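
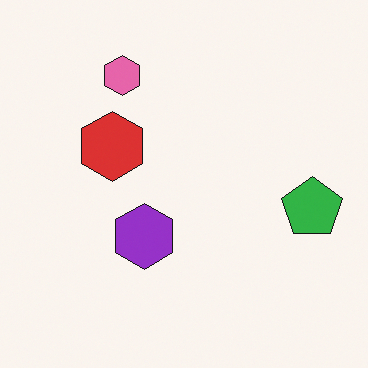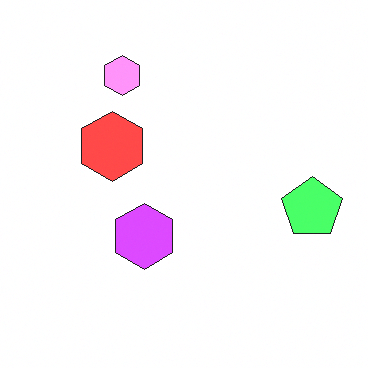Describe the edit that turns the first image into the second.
The image was substantially brightened.

Every pixel — background and shapes alike — is uniformly brightened.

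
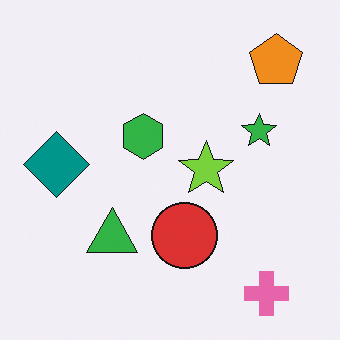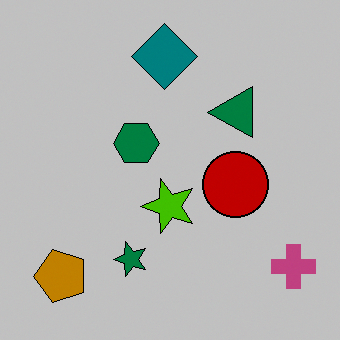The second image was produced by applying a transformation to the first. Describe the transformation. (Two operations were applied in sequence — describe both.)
This is the original image heavily posterized to just a handful of flat colors, then transposed (reflected across the top-left ↔ bottom-right diagonal).

Each flat color has snapped to a coarser quantized level — most visibly, the near-white background has dropped to a flat grey. Shapes have swapped their row and column positions — what was in the top-right is now in the bottom-left — a diagonal reflection.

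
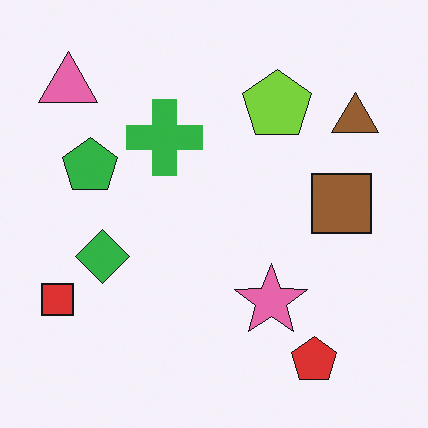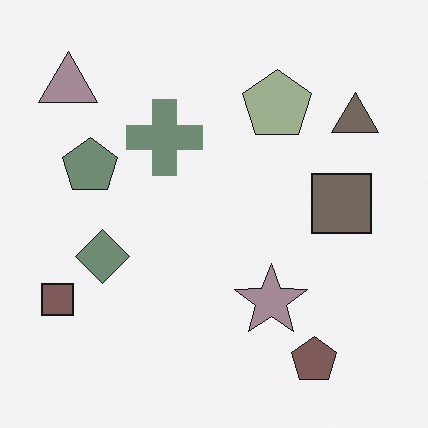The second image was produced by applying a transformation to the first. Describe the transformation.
Made much more muted (saturation change).

All colors are more muted and greyish — a global saturation change.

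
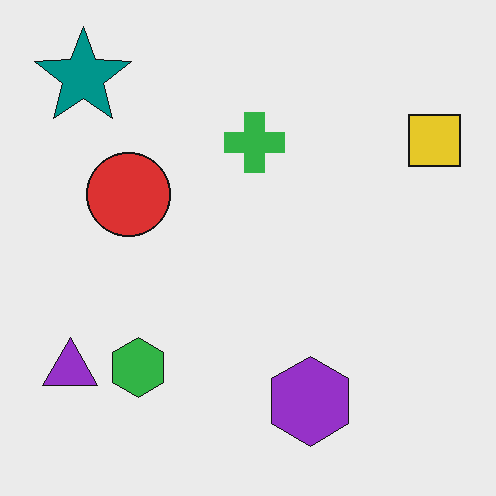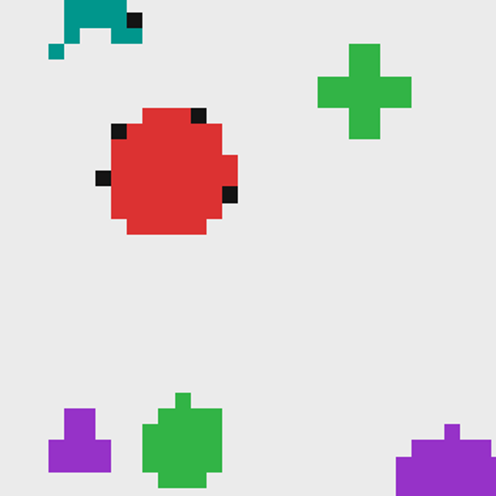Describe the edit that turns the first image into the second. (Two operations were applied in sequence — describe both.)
This is the original image coarsely pixelated, then cropped to a modestly smaller region and rescaled.

Shapes are reduced to large square blocks; fine edges and outlines are lost — a downscale-then-upscale (mosaic) effect. The visible shapes are larger and the field of view is narrower; shapes near the original edges may be partly or wholly outside the frame — a crop-and-rescale.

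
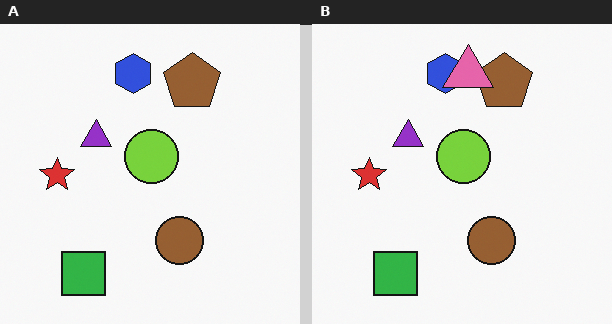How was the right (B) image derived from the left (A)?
The image was overlaid with an additional pink triangle.

A pink triangle appears in the right (B) image that is absent from the left (A).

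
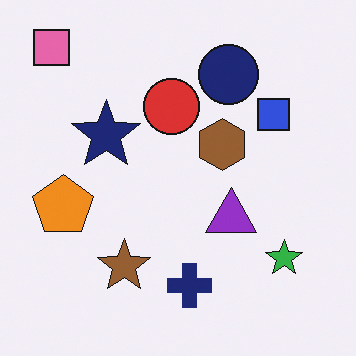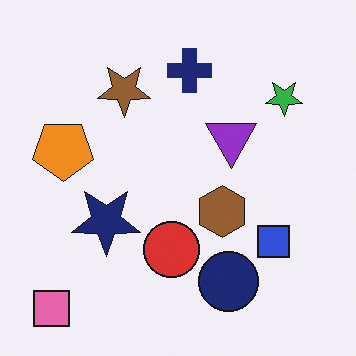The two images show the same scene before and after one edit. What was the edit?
It was flipped vertically (top ↔ bottom).

The pink square is in the top-left of the first image and the bottom-left of the second — shapes on opposite sides of the horizontal midline have swapped in a mirror flip.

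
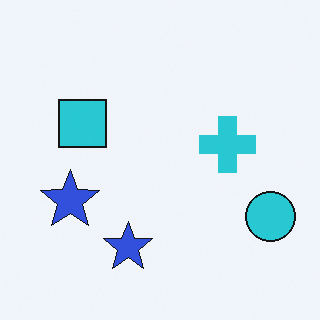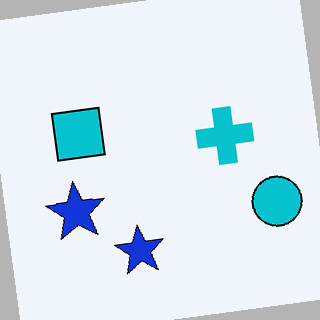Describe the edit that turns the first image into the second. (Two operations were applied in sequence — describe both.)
It was given slightly increased contrast, then rotated counter-clockwise by a small amount.

Tones are pushed away from mid-grey across the whole image — a global contrast change. Every shape is tilted by the same angle and the image corners show triangular fill wedges — a whole-image rotation by a non-right angle.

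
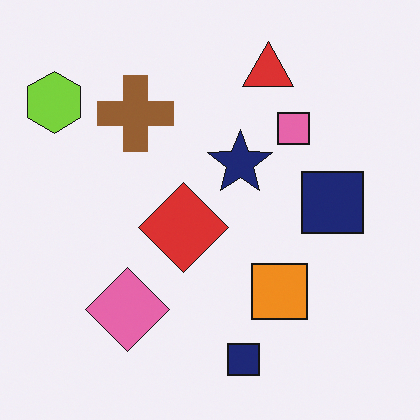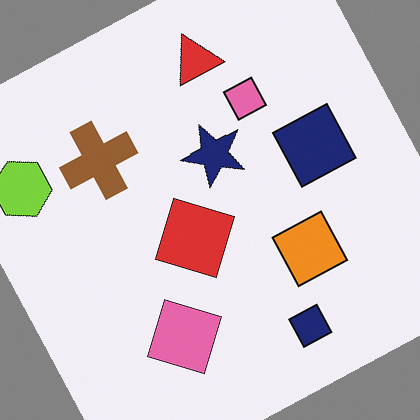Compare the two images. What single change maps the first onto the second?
Rotated counter-clockwise by a moderate amount.

Every shape is tilted by the same angle and the image corners show triangular fill wedges — a whole-image rotation by a non-right angle.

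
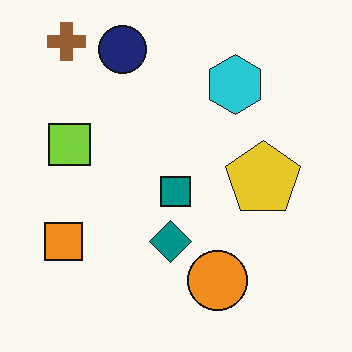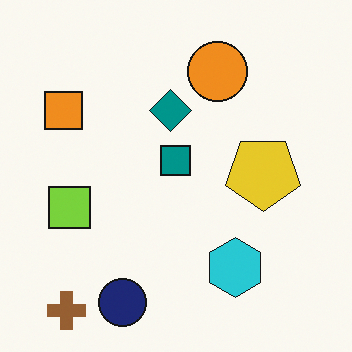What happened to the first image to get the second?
It was flipped vertically (top ↔ bottom).

The brown cross is in the top-left of the first image and the bottom-left of the second — shapes on opposite sides of the horizontal midline have swapped in a mirror flip.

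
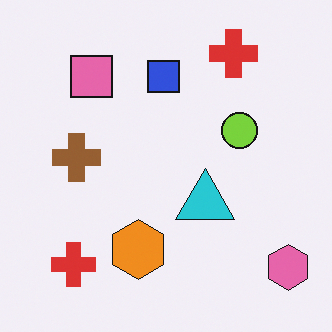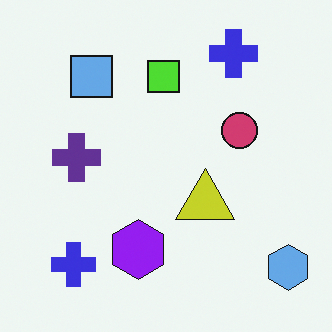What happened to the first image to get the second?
The image was hue-shifted through roughly half the color wheel.

Every shape's color has rotated by the same amount around the hue wheel — a uniform hue shift.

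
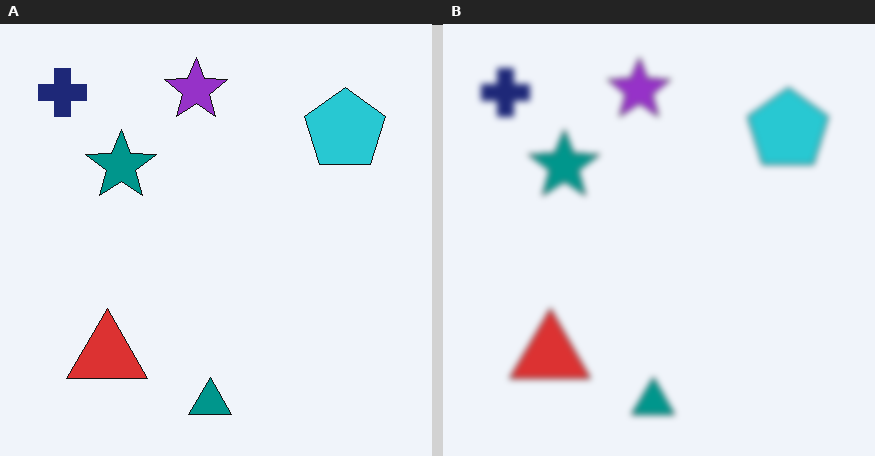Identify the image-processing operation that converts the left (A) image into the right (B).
This is the original image moderately blurred.

Shape edges and outlines are uniformly softened across the whole image.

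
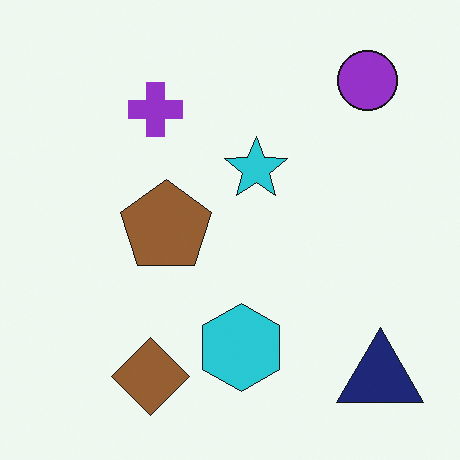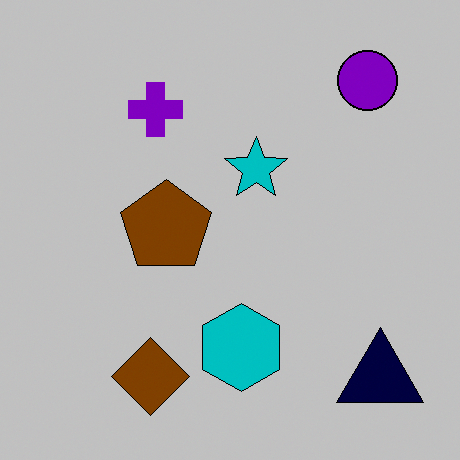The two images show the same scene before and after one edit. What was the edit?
Heavily posterized to just a handful of flat colors.

Each flat color has snapped to a coarser quantized level — most visibly, the near-white background has dropped to a flat grey.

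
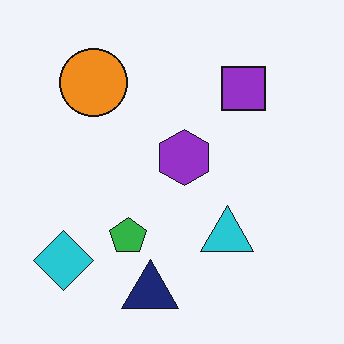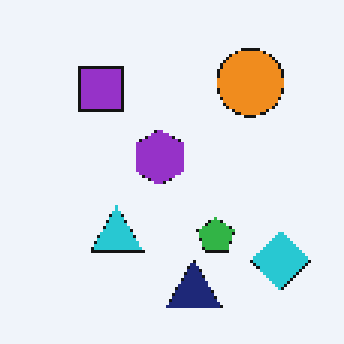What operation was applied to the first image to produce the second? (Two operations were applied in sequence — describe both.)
This is the original image mildly pixelated, then flipped horizontally (left ↔ right).

Shapes are reduced to large square blocks; fine edges and outlines are lost — a downscale-then-upscale (mosaic) effect. The cyan diamond is in the bottom-left of the first image and the bottom-right of the second — shapes on opposite sides of the vertical midline have swapped in a mirror flip.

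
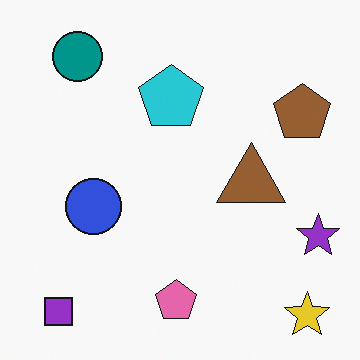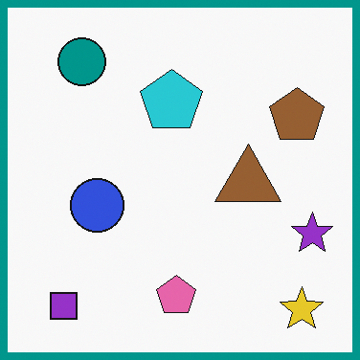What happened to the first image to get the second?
The transformation is: framed with a teal border.

A solid teal frame runs around the edge of the second image, with the content slightly shrunk inside it.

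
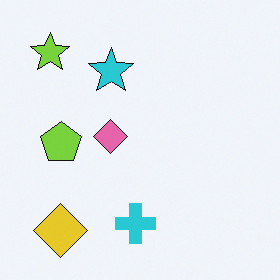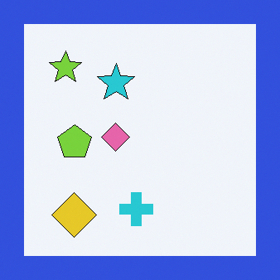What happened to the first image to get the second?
The transformation is: framed with a blue border.

A solid blue frame runs around the edge of the second image, with the content slightly shrunk inside it.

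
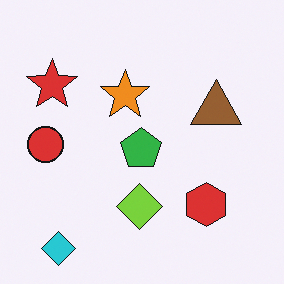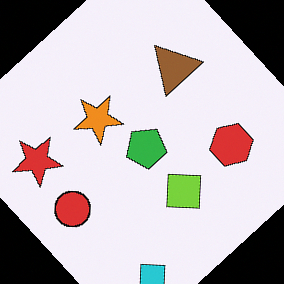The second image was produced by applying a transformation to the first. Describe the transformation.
The image was rotated counter-clockwise by a large amount — several tens of degrees.

Every shape is tilted by the same angle and the image corners show triangular fill wedges — a whole-image rotation by a non-right angle.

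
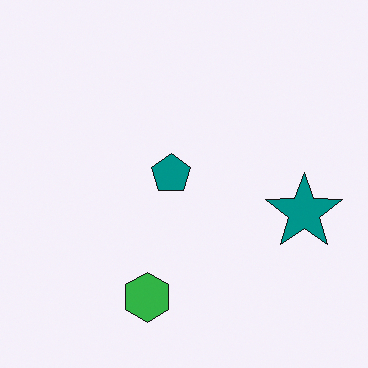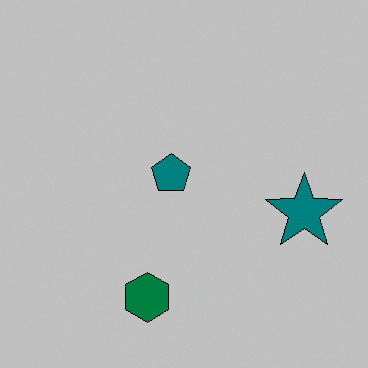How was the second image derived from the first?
This is the original image aggressively posterized.

Each flat color has snapped to a coarser quantized level — most visibly, the near-white background has dropped to a flat grey.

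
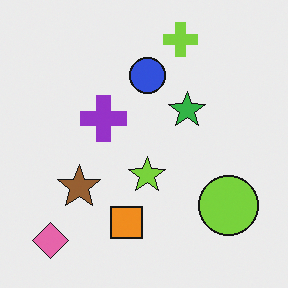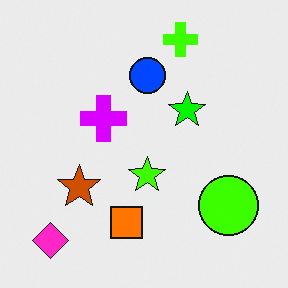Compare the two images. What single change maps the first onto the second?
It was made much more vivid (saturation change).

All colors are more vivid — a global saturation change.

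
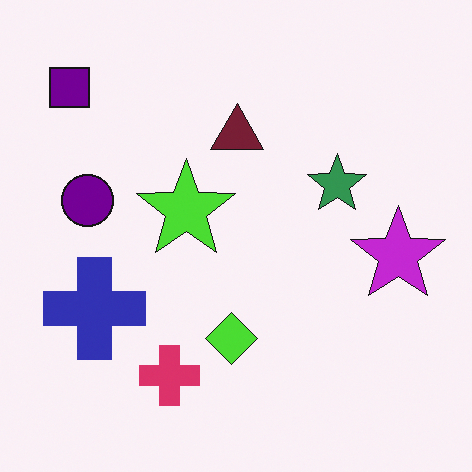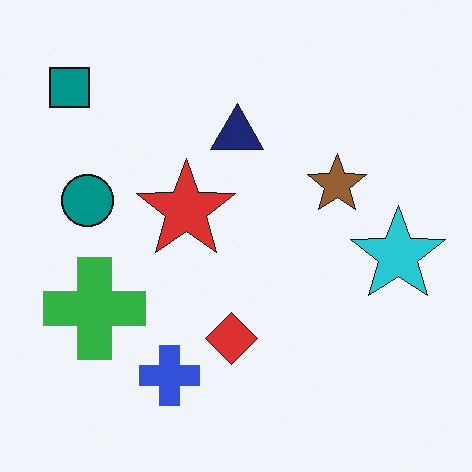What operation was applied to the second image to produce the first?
The image was hue-shifted by a moderate amount.

Every shape's color has rotated by the same amount around the hue wheel — a uniform hue shift.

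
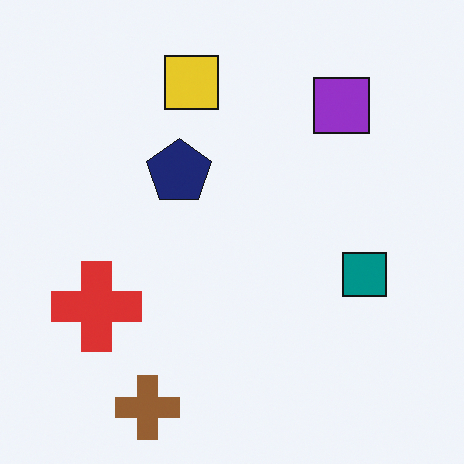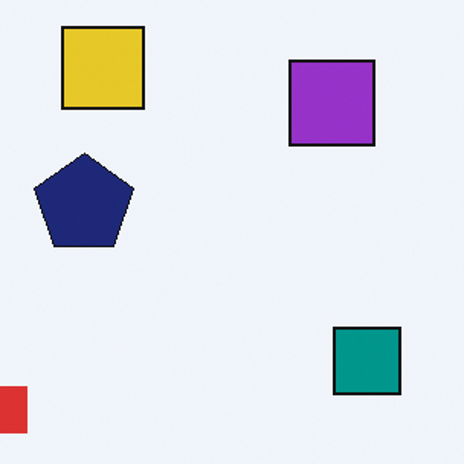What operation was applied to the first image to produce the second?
The second image is the first cropped to a modestly smaller region and rescaled.

The visible shapes are larger and the field of view is narrower; shapes near the original edges may be partly or wholly outside the frame — a crop-and-rescale.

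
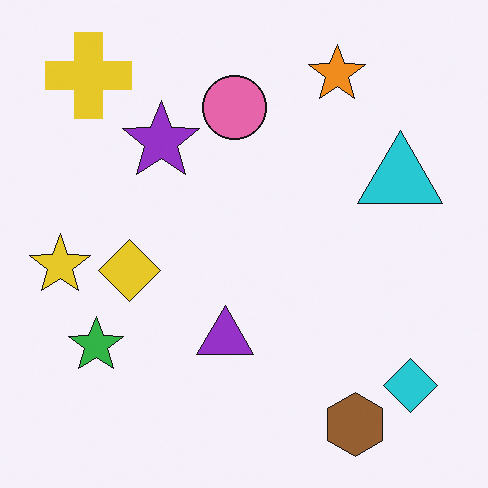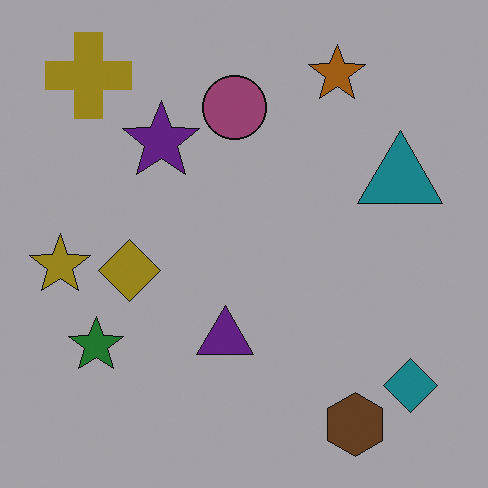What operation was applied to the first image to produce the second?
The second image is the first noticeably darkened.

Every pixel — background and shapes alike — is uniformly darkened.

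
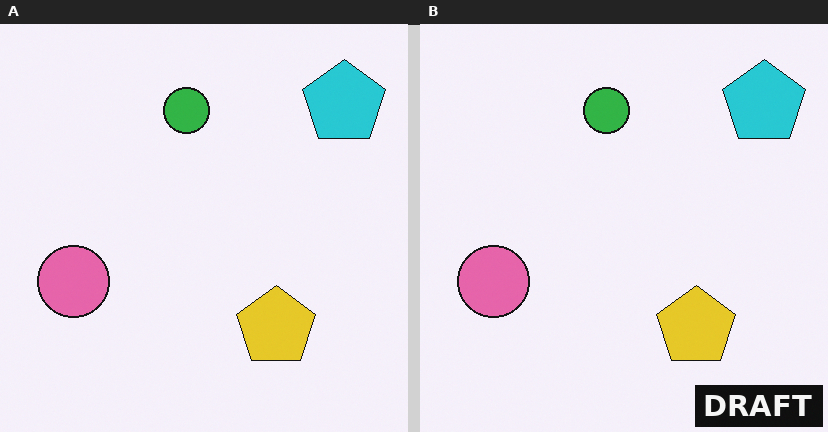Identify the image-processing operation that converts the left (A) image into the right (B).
The transformation is: watermarked with the text "DRAFT" in the lower-right corner.

A dark label reading "DRAFT" appears in the lower-right corner.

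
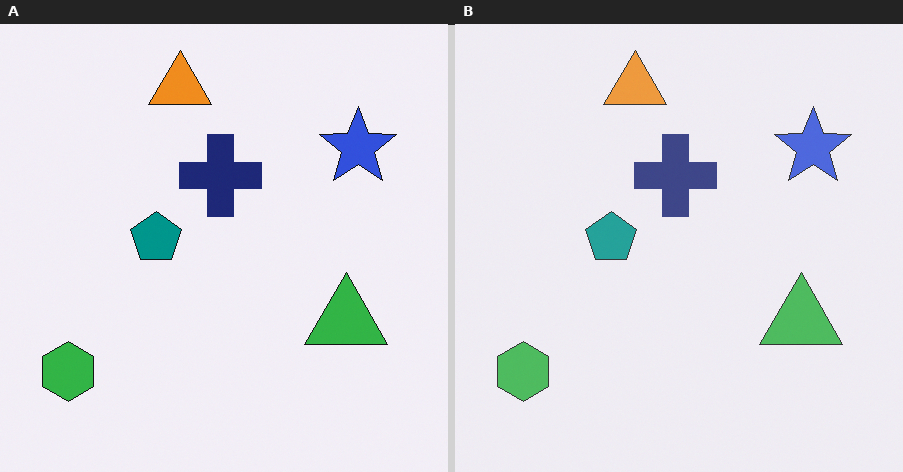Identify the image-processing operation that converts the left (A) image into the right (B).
The transformation is: given slightly reduced contrast.

Tones are pushed toward mid-grey across the whole image — a global contrast change.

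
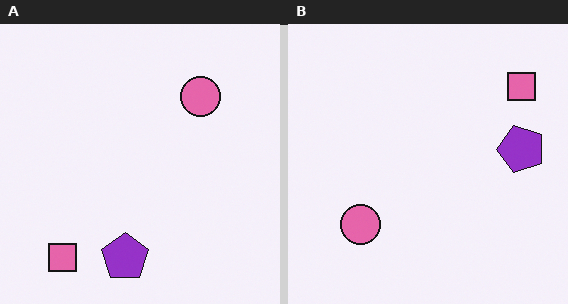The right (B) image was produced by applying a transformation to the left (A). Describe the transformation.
The image was transposed (reflected across the top-left ↔ bottom-right diagonal).

Shapes have swapped their row and column positions — what was in the top-right is now in the bottom-left — a diagonal reflection.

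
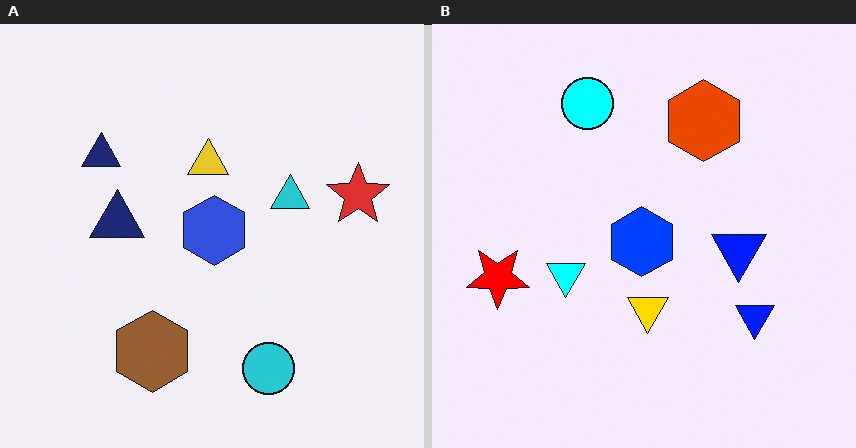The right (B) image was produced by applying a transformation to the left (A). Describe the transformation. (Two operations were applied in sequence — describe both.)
It was heavily oversaturated, then rotated 180°.

All colors are more vivid — a global saturation change. The red star sits in the right of the left (A) image and the left of the right (B) — consistent with a whole-image 180° rotation.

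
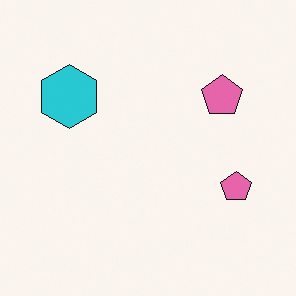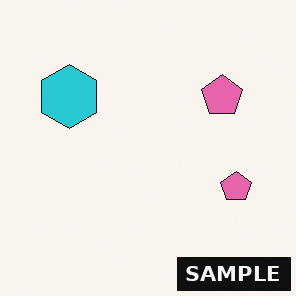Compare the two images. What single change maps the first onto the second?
Watermarked with the text "SAMPLE" in the lower-right corner.

A dark label reading "SAMPLE" appears in the lower-right corner.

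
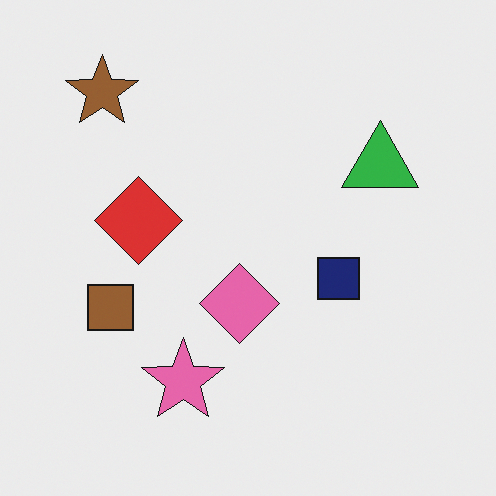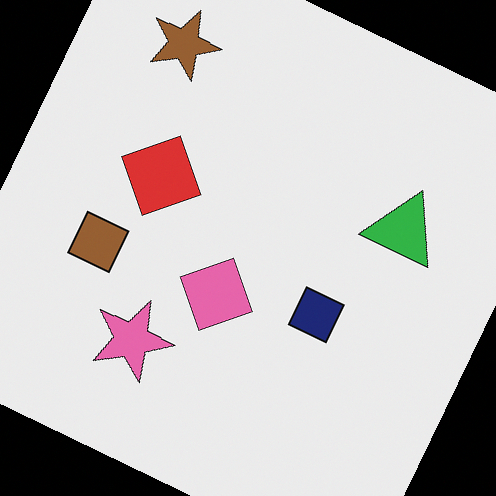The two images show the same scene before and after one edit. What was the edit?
This is the original image rotated clockwise by a moderate amount.

Every shape is tilted by the same angle and the image corners show triangular fill wedges — a whole-image rotation by a non-right angle.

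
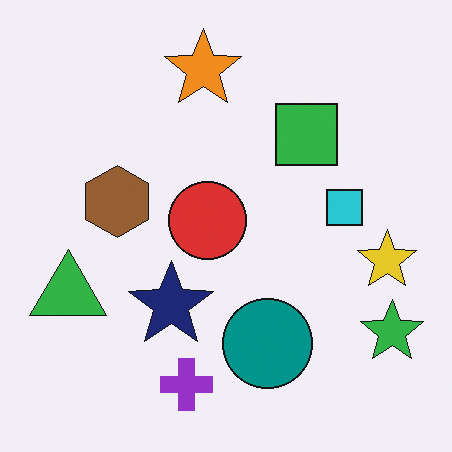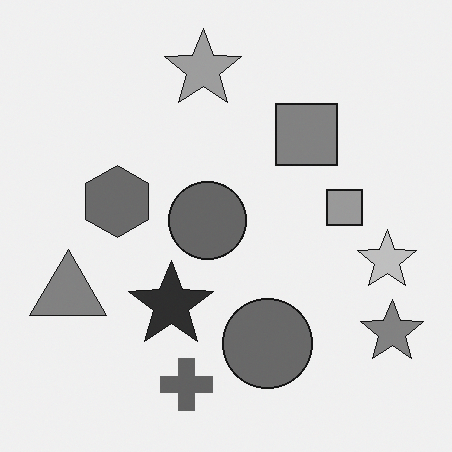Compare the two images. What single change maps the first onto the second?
The second image is the first converted to grayscale.

All color is removed — every shape is now a shade of grey.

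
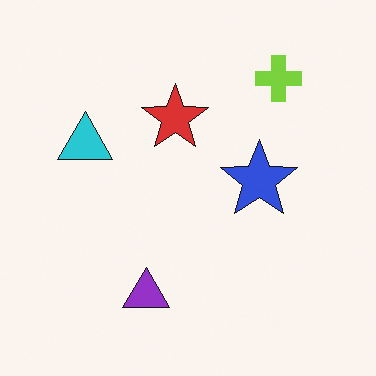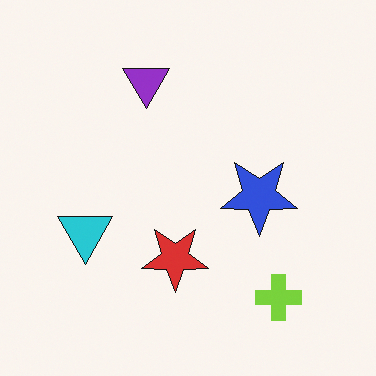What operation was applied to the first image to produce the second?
Flipped vertically (top ↔ bottom).

The lime cross is in the top-right of the first image and the bottom-right of the second — shapes on opposite sides of the horizontal midline have swapped in a mirror flip.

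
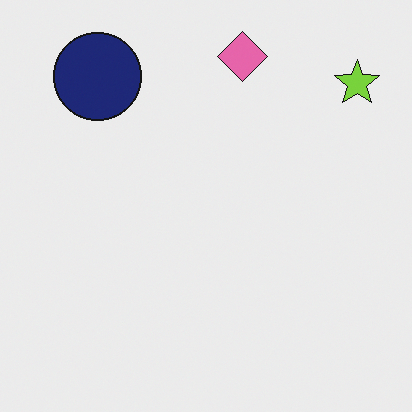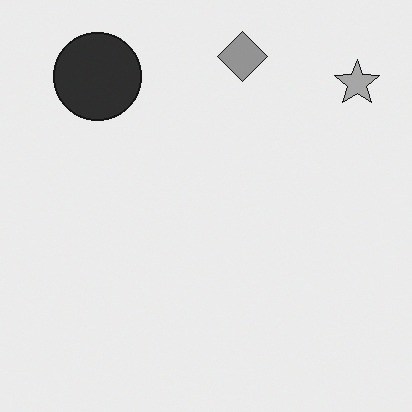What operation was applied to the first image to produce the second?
The image was converted to grayscale.

All color is removed — every shape is now a shade of grey.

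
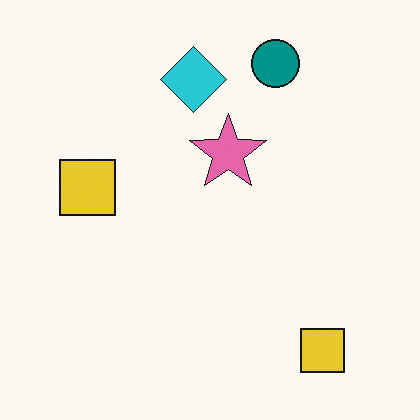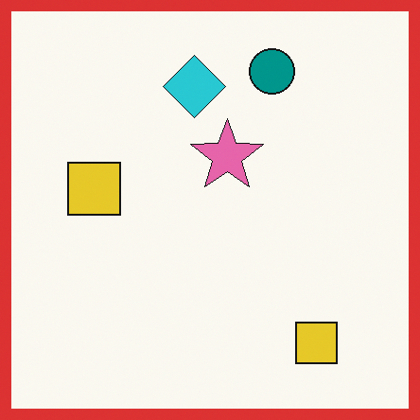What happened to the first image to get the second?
The second image is the first framed with a red border.

A solid red frame runs around the edge of the second image, with the content slightly shrunk inside it.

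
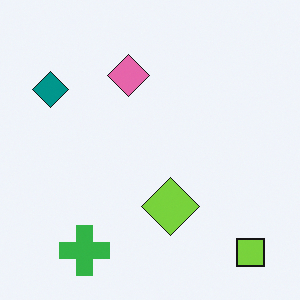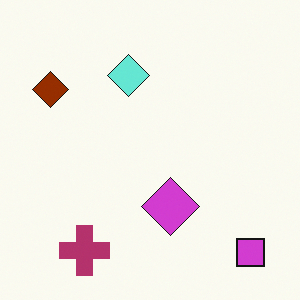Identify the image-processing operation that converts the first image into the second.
Hue-shifted by a large amount.

Every shape's color has rotated by the same amount around the hue wheel — a uniform hue shift.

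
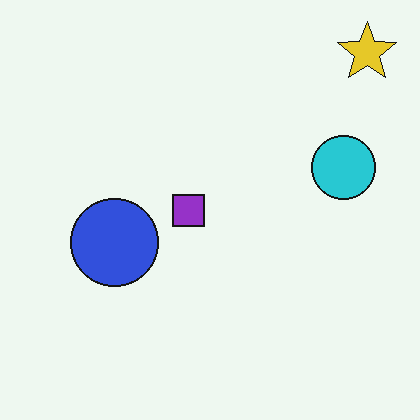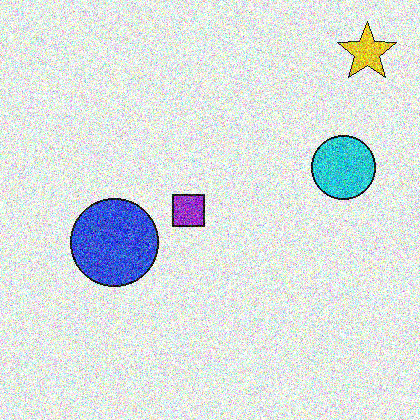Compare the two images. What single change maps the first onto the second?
Degraded with heavy additive noise.

Random speckle covers the whole image, including the flat background.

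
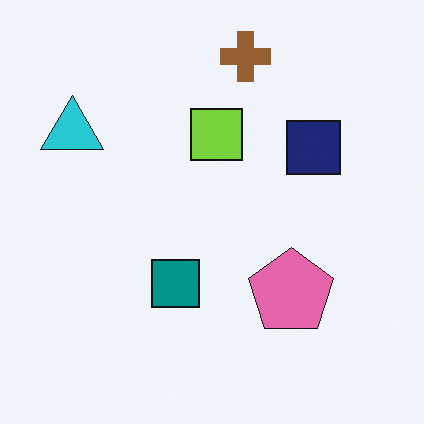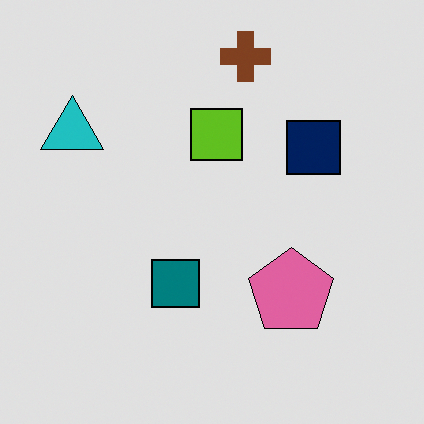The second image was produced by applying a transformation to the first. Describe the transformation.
It was posterized to a reduced palette.

Each flat color has snapped to a coarser quantized level — most visibly, the near-white background has dropped to a flat grey.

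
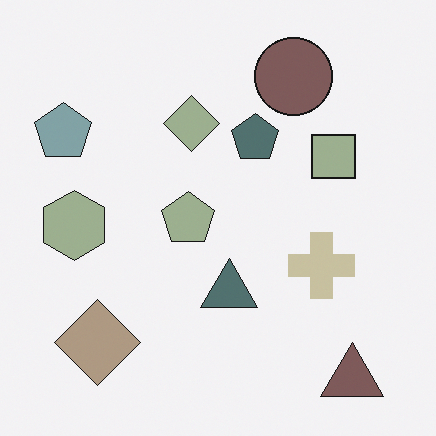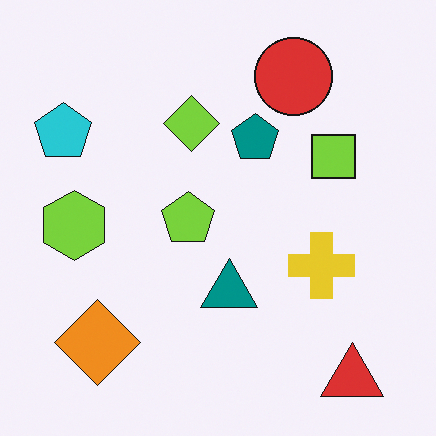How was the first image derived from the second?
This is the original image made much more muted (saturation change).

All colors are more muted and greyish — a global saturation change.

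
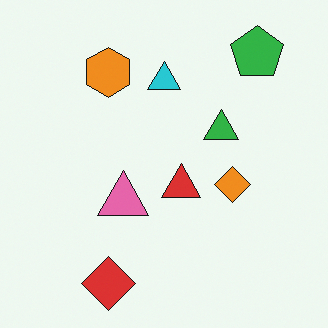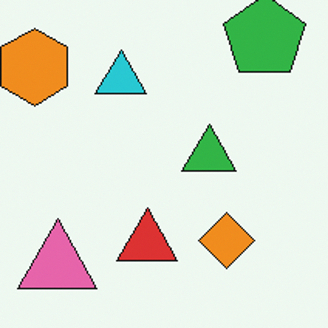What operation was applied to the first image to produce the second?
It was cropped slightly and scaled back up.

The visible shapes are larger and the field of view is narrower; shapes near the original edges may be partly or wholly outside the frame — a crop-and-rescale.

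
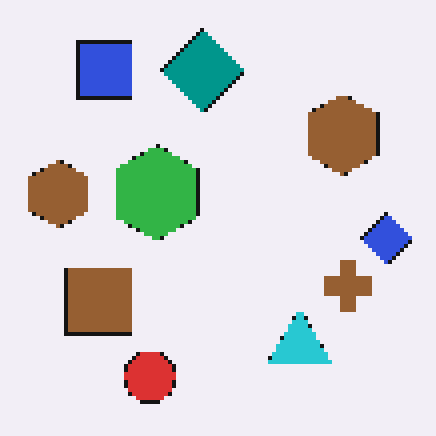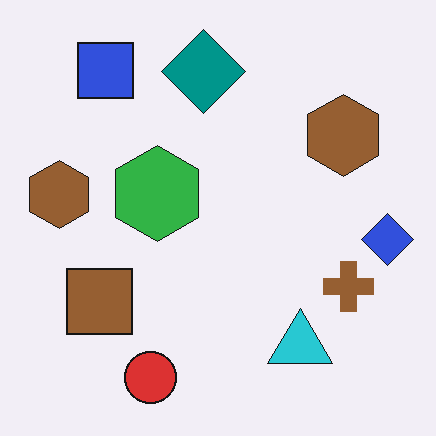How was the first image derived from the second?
The transformation is: mildly pixelated.

Shapes are reduced to large square blocks; fine edges and outlines are lost — a downscale-then-upscale (mosaic) effect.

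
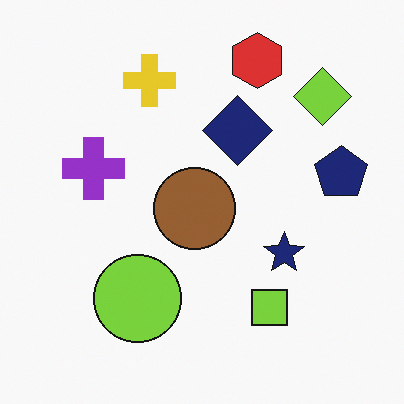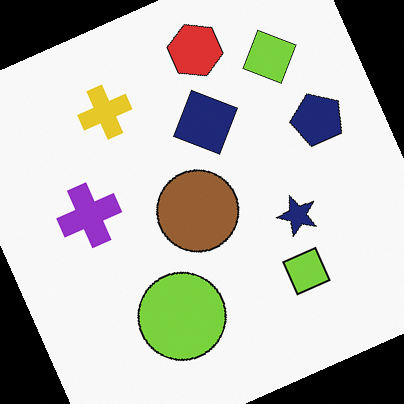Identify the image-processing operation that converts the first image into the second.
Rotated counter-clockwise by a clearly visible amount.

Every shape is tilted by the same angle and the image corners show triangular fill wedges — a whole-image rotation by a non-right angle.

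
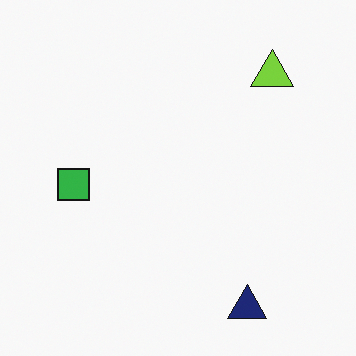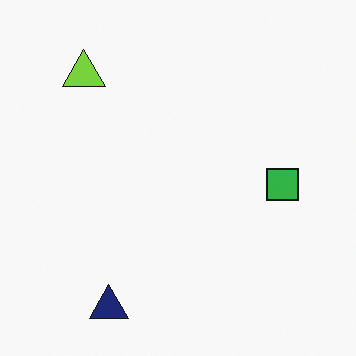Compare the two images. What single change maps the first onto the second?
Flipped horizontally (left ↔ right).

The green square is in the left of the first image and the right of the second — shapes on opposite sides of the vertical midline have swapped in a mirror flip.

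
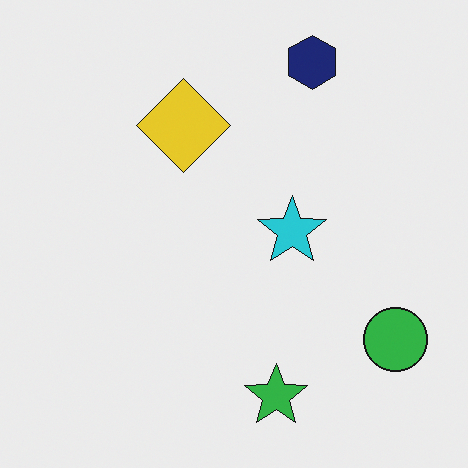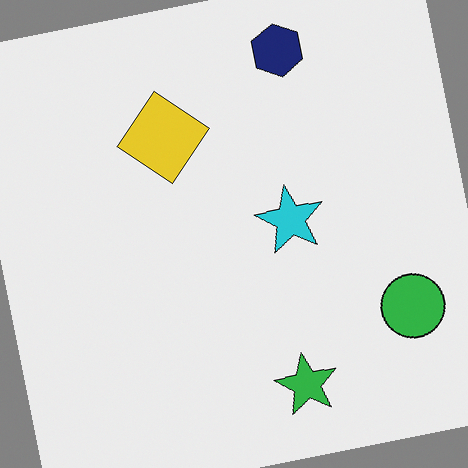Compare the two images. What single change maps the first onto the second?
This is the original image rotated counter-clockwise by a few degrees.

Every shape is tilted by the same angle and the image corners show triangular fill wedges — a whole-image rotation by a non-right angle.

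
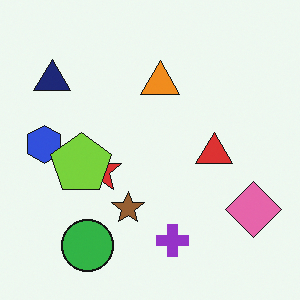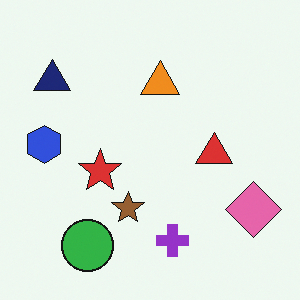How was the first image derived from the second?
It was overlaid with an additional lime pentagon.

A lime pentagon appears in the first image that is absent from the second.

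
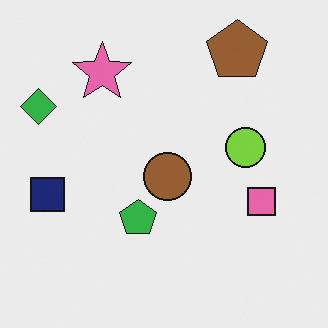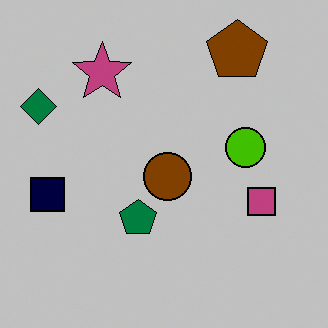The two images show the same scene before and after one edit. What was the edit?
It was heavily posterized to just a handful of flat colors.

Each flat color has snapped to a coarser quantized level — most visibly, the near-white background has dropped to a flat grey.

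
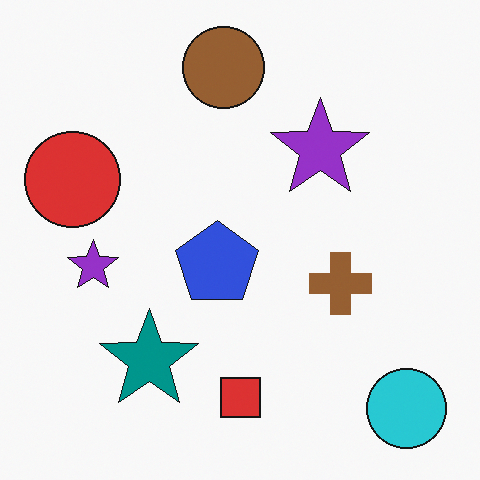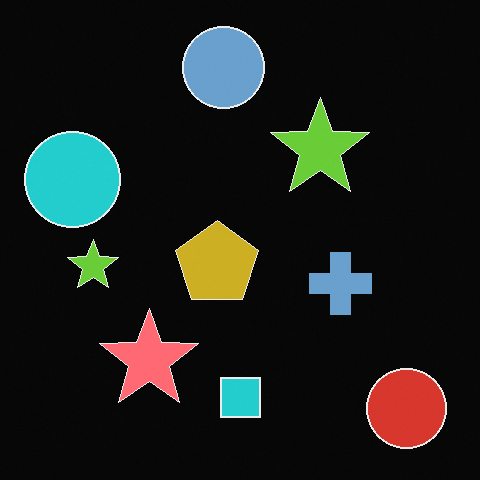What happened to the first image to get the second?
The second image is the first color-inverted (negative).

The light background has become dark and every shape's color is its complement — a photographic negative.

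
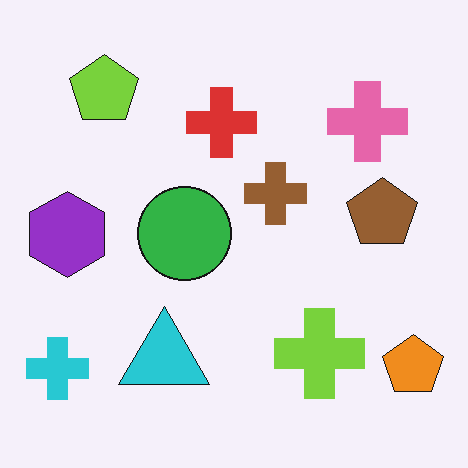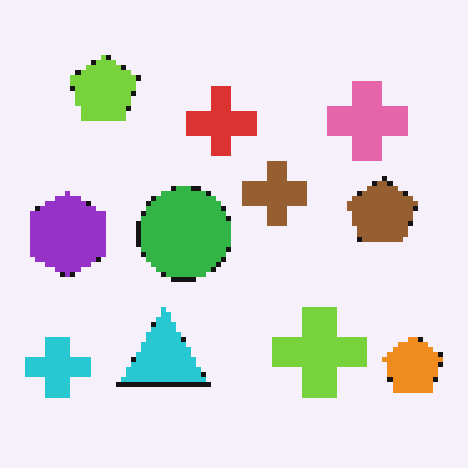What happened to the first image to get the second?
The image was lightly pixelated (a mild mosaic effect).

Shapes are reduced to large square blocks; fine edges and outlines are lost — a downscale-then-upscale (mosaic) effect.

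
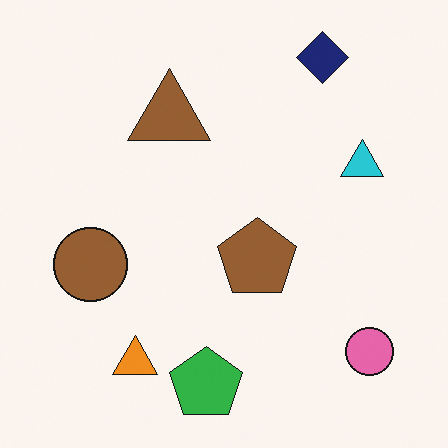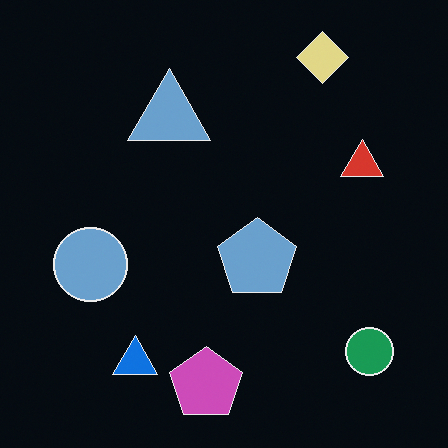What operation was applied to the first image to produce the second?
The transformation is: color-inverted (negative).

The light background has become dark and every shape's color is its complement — a photographic negative.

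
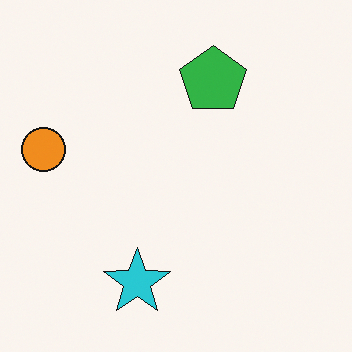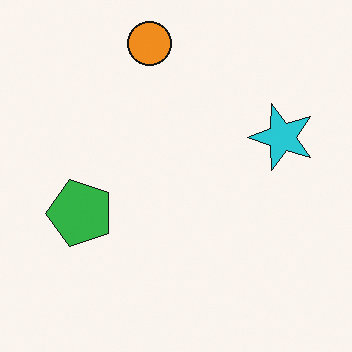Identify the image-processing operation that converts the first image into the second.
This is the original image transposed (reflected across the top-left ↔ bottom-right diagonal).

Shapes have swapped their row and column positions — what was in the top-right is now in the bottom-left — a diagonal reflection.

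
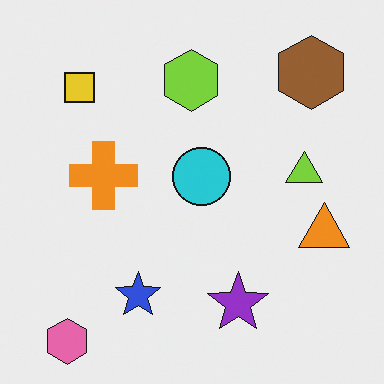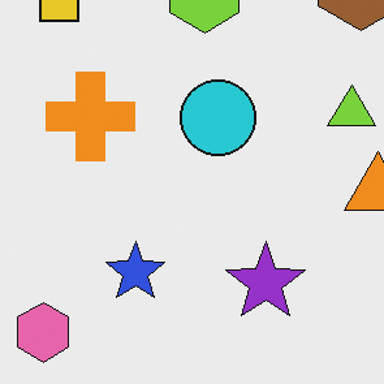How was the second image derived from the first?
It was cropped slightly and scaled back up.

The visible shapes are larger and the field of view is narrower; shapes near the original edges may be partly or wholly outside the frame — a crop-and-rescale.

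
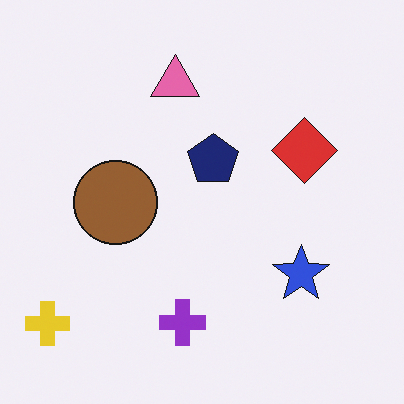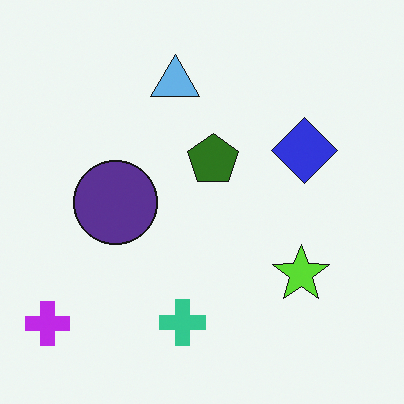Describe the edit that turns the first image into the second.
The transformation is: hue-shifted by a large amount.

Every shape's color has rotated by the same amount around the hue wheel — a uniform hue shift.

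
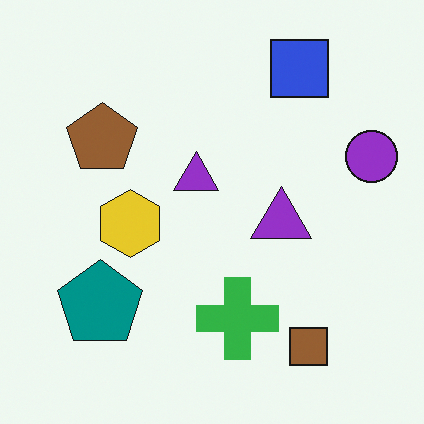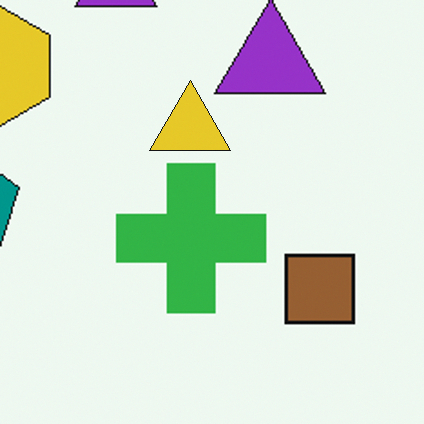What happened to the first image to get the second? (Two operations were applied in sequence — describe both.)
The transformation is: cropped to a noticeably smaller region and rescaled, then overlaid with an additional yellow triangle.

The visible shapes are larger and the field of view is narrower; shapes near the original edges may be partly or wholly outside the frame — a crop-and-rescale. A yellow triangle appears in the second image that is absent from the first.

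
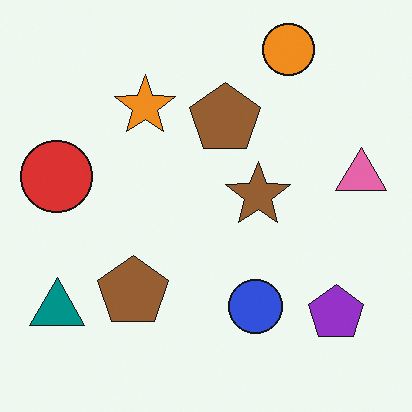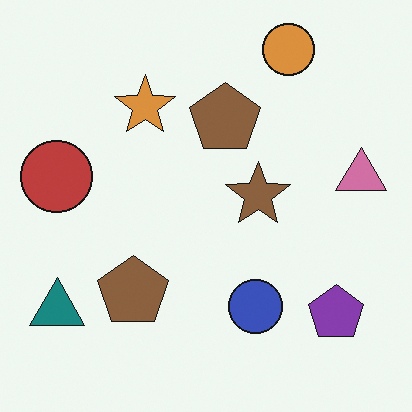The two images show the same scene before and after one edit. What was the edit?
This is the original image slightly desaturated.

All colors are more muted and greyish — a global saturation change.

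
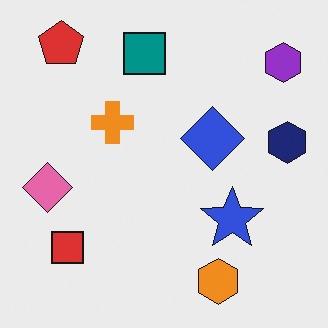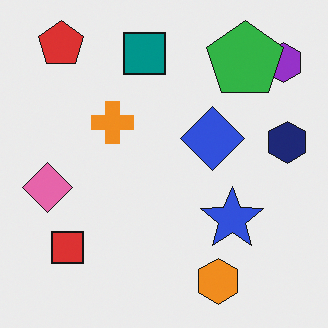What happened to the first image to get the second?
The transformation is: overlaid with an additional green pentagon.

A green pentagon appears in the second image that is absent from the first.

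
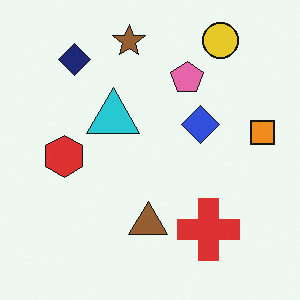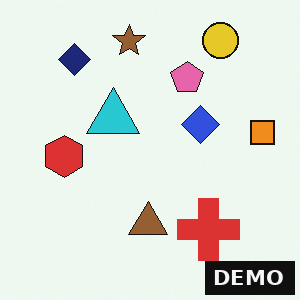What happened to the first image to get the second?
The image was watermarked with the text "DEMO" in the lower-right corner.

A dark label reading "DEMO" appears in the lower-right corner.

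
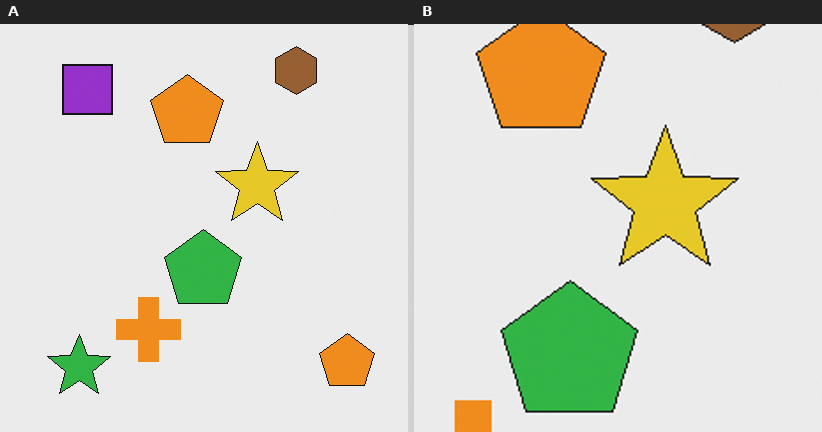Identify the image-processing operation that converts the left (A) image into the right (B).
This is the original image cropped to a noticeably smaller region and rescaled.

The visible shapes are larger and the field of view is narrower; shapes near the original edges may be partly or wholly outside the frame — a crop-and-rescale.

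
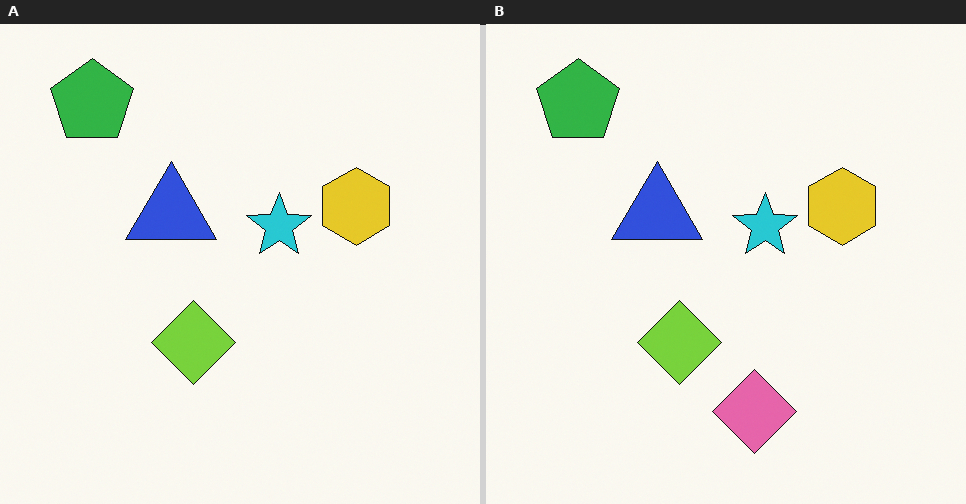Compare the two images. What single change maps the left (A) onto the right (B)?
It was overlaid with an additional pink diamond.

A pink diamond appears in the right (B) image that is absent from the left (A).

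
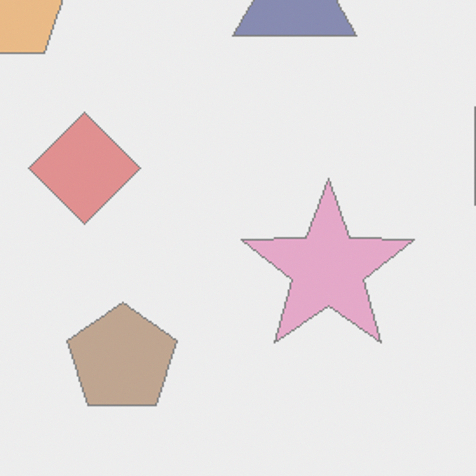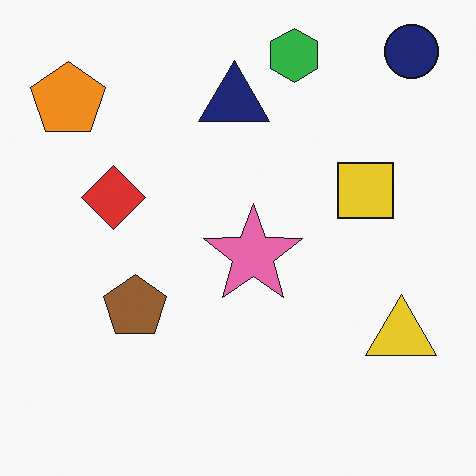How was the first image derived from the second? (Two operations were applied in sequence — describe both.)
This is the original image cropped tightly and scaled back up, then given much lower contrast.

The visible shapes are larger and the field of view is narrower; shapes near the original edges may be partly or wholly outside the frame — a crop-and-rescale. Tones are pushed toward mid-grey across the whole image — a global contrast change.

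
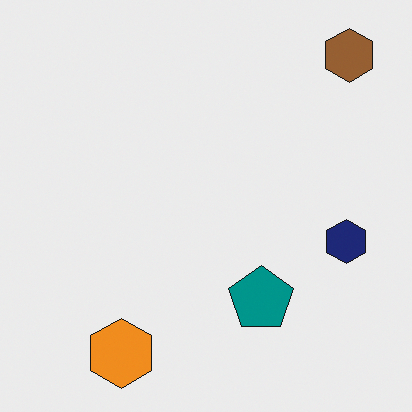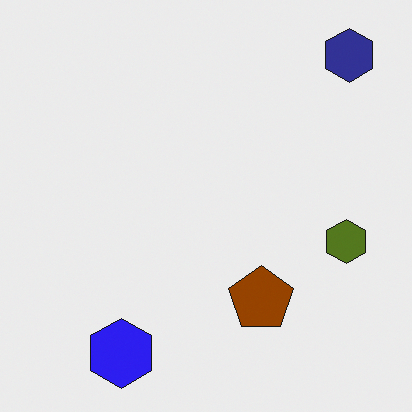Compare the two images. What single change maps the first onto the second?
The image was hue-shifted through roughly half the color wheel.

Every shape's color has rotated by the same amount around the hue wheel — a uniform hue shift.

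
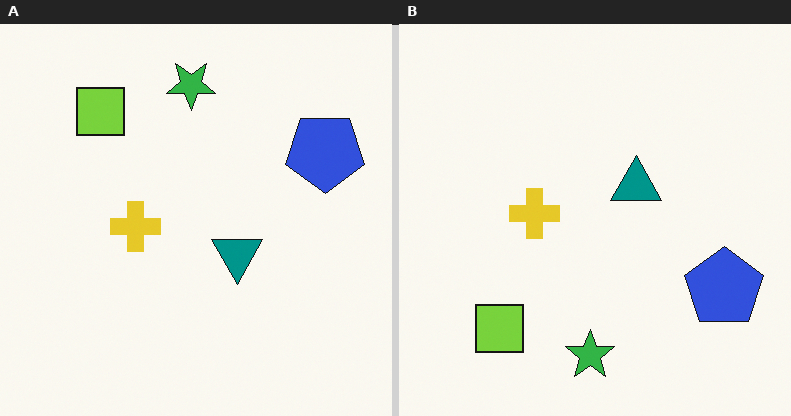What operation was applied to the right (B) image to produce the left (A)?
The image was flipped vertically (top ↔ bottom).

The green star is in the bottom of the right (B) image and the top of the left (A) — shapes on opposite sides of the horizontal midline have swapped in a mirror flip.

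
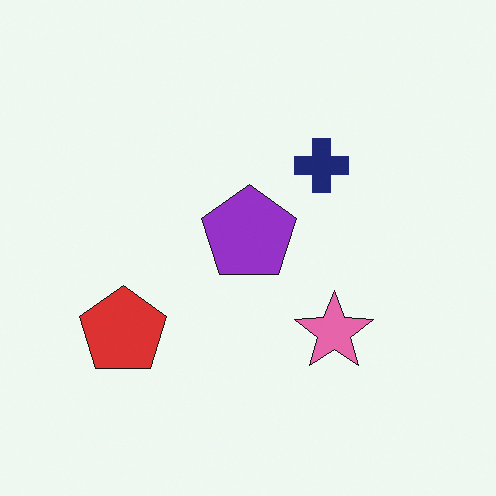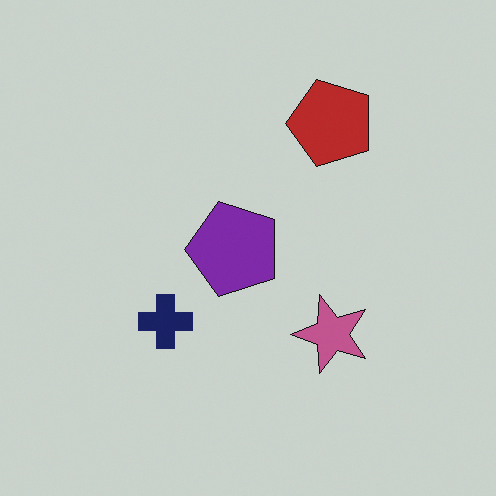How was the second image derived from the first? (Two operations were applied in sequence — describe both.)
Darkened a little, then transposed (reflected across the top-left ↔ bottom-right diagonal).

Every pixel — background and shapes alike — is uniformly darkened. Shapes have swapped their row and column positions — what was in the top-right is now in the bottom-left — a diagonal reflection.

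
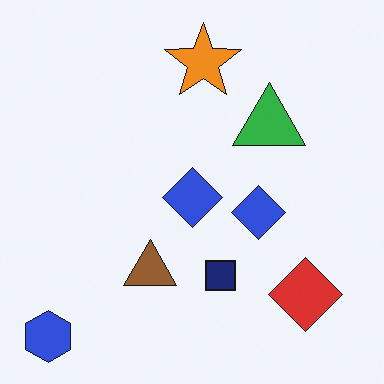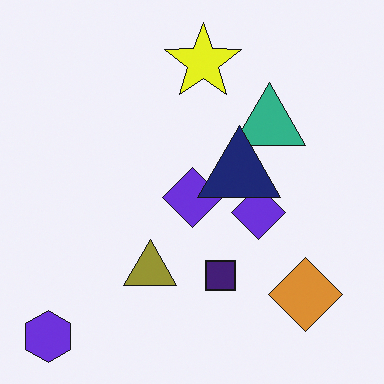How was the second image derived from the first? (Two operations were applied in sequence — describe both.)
The image was hue-shifted slightly, then overlaid with an additional navy triangle.

Every shape's color has rotated by the same amount around the hue wheel — a uniform hue shift. A navy triangle appears in the second image that is absent from the first.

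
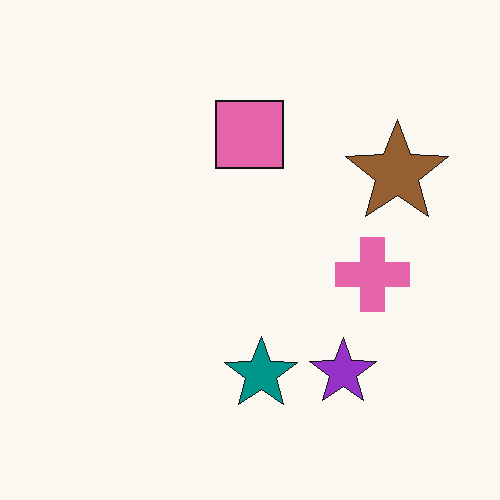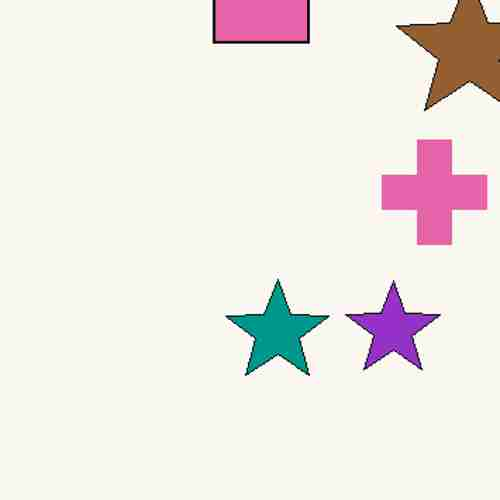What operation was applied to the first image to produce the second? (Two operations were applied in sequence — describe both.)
The image was cropped to a modestly smaller region and rescaled, then heavily JPEG-compressed with obvious blocking artifacts.

The visible shapes are larger and the field of view is narrower; shapes near the original edges may be partly or wholly outside the frame — a crop-and-rescale. Blocky 8×8 compression artifacts appear around shape edges and the flat background shows ringing — characteristic JPEG degradation.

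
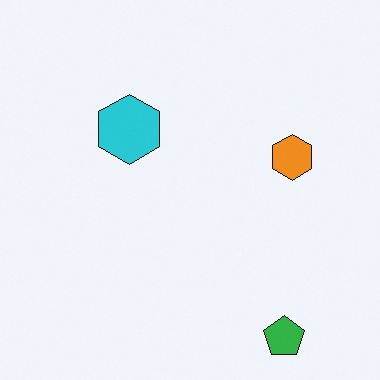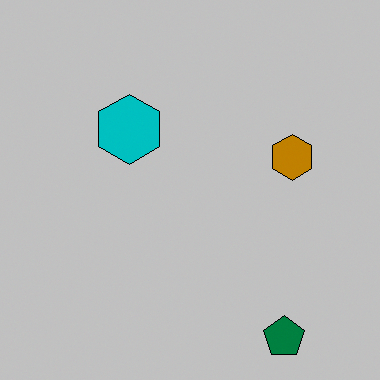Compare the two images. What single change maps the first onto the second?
The second image is the first heavily posterized to just a handful of flat colors.

Each flat color has snapped to a coarser quantized level — most visibly, the near-white background has dropped to a flat grey.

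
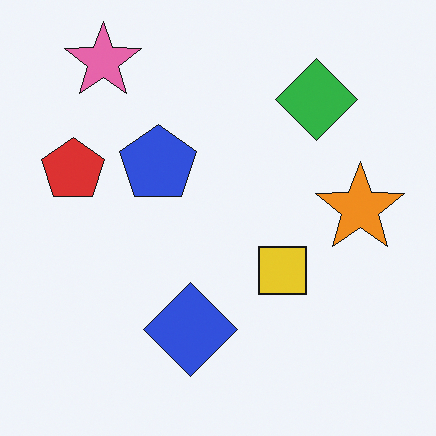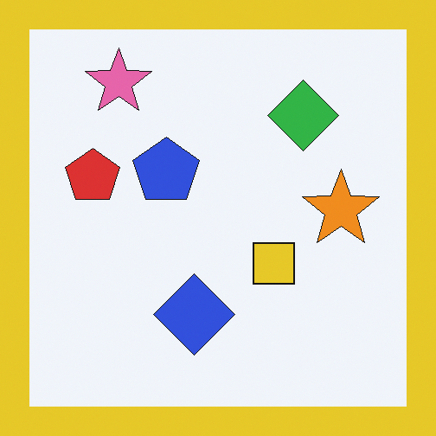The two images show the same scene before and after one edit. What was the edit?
This is the original image framed with a yellow border.

A solid yellow frame runs around the edge of the second image, with the content slightly shrunk inside it.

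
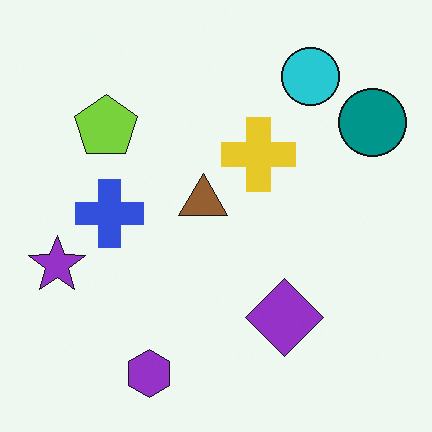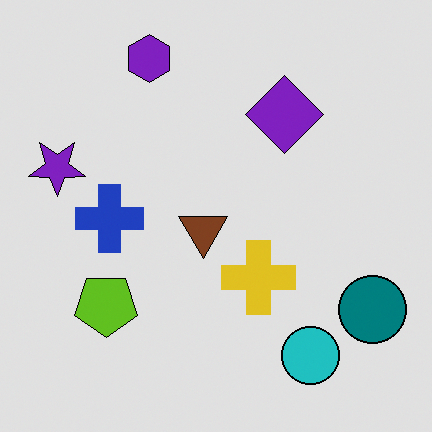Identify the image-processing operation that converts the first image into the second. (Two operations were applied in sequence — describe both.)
The second image is the first moderately posterized, then flipped vertically (top ↔ bottom).

Each flat color has snapped to a coarser quantized level — most visibly, the near-white background has dropped to a flat grey. The purple hexagon is in the bottom of the first image and the top of the second — shapes on opposite sides of the horizontal midline have swapped in a mirror flip.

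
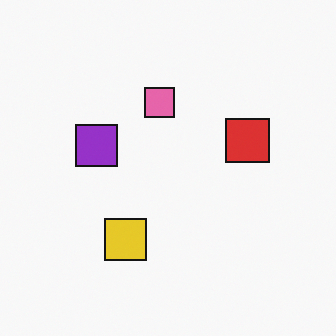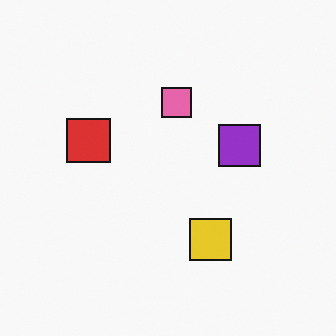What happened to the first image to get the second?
The second image is the first flipped horizontally (left ↔ right).

The red square is in the right of the first image and the left of the second — shapes on opposite sides of the vertical midline have swapped in a mirror flip.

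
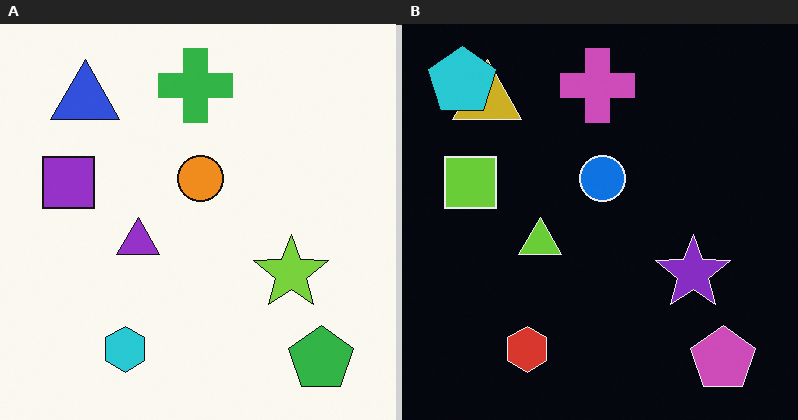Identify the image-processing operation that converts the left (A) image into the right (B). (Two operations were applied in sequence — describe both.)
Color-inverted (negative), then overlaid with an additional cyan pentagon.

The light background has become dark and every shape's color is its complement — a photographic negative. A cyan pentagon appears in the right (B) image that is absent from the left (A).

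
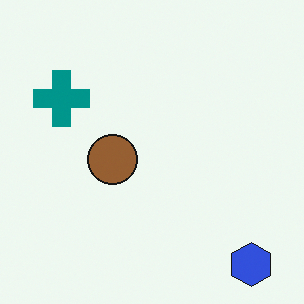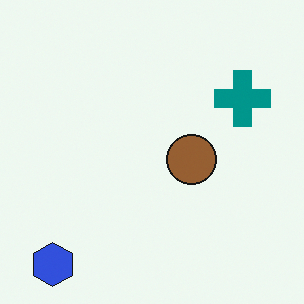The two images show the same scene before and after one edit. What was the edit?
The image was flipped horizontally (left ↔ right).

The blue hexagon is in the bottom-right of the first image and the bottom-left of the second — shapes on opposite sides of the vertical midline have swapped in a mirror flip.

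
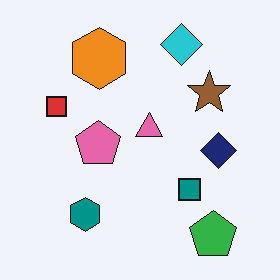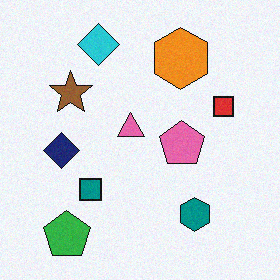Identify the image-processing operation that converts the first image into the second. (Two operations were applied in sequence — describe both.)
The image was flipped horizontally (left ↔ right), then degraded with a light layer of grain.

The red square is in the left of the first image and the right of the second — shapes on opposite sides of the vertical midline have swapped in a mirror flip. Random speckle covers the whole image, including the flat background.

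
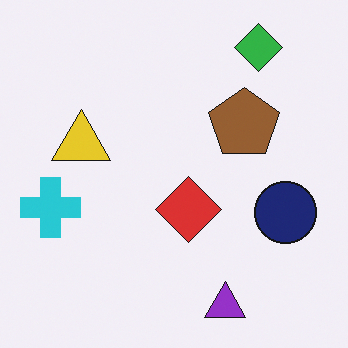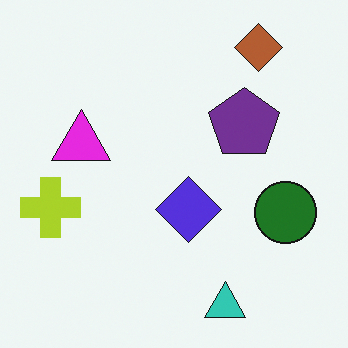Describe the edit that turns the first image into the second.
The second image is the first hue-shifted by a large amount.

Every shape's color has rotated by the same amount around the hue wheel — a uniform hue shift.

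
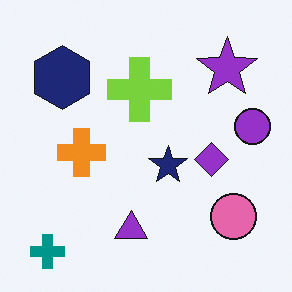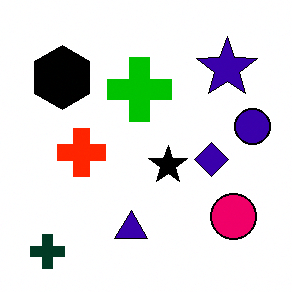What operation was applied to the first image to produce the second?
The transformation is: given much higher contrast.

Tones are pushed away from mid-grey across the whole image — a global contrast change.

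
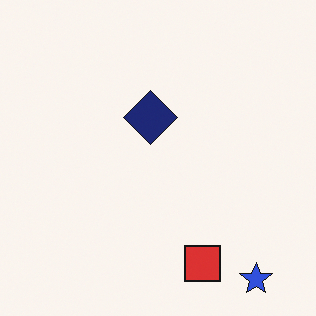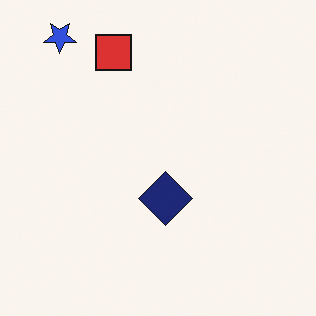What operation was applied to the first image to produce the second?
It was rotated 180°.

The blue star sits in the bottom-right of the first image and the top-left of the second — consistent with a whole-image 180° rotation.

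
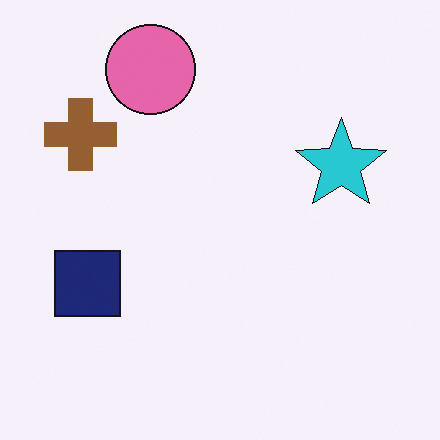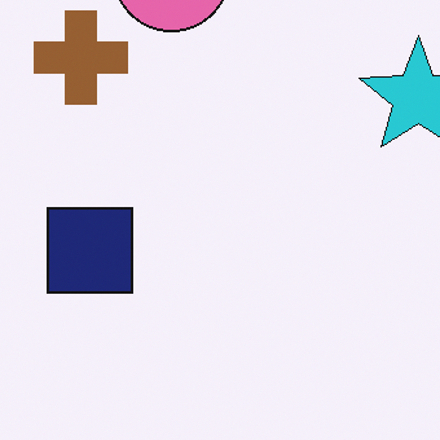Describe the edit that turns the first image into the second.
This is the original image cropped to a modestly smaller region and rescaled.

The visible shapes are larger and the field of view is narrower; shapes near the original edges may be partly or wholly outside the frame — a crop-and-rescale.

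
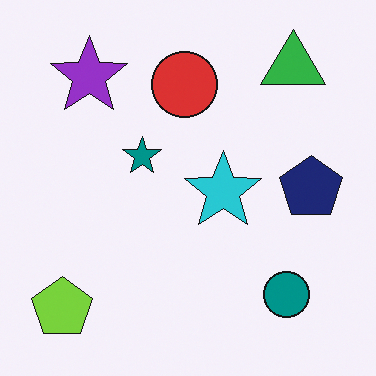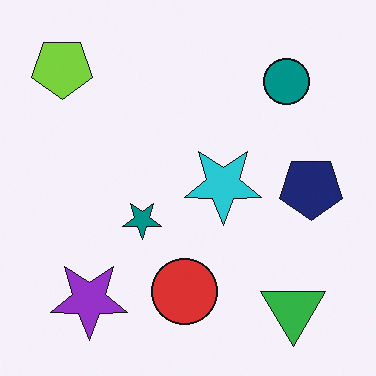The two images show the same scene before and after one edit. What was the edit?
Flipped vertically (top ↔ bottom).

The green triangle is in the top-right of the first image and the bottom-right of the second — shapes on opposite sides of the horizontal midline have swapped in a mirror flip.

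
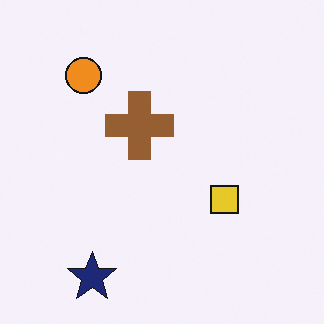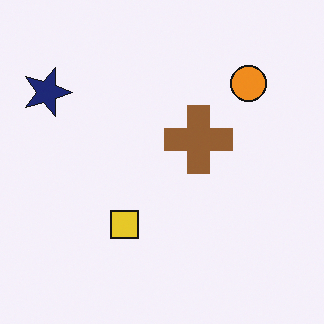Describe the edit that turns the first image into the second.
The second image is the first rotated 90° clockwise.

The navy star sits in the bottom-left of the first image and the top-left of the second — consistent with a whole-image 90° clockwise rotation.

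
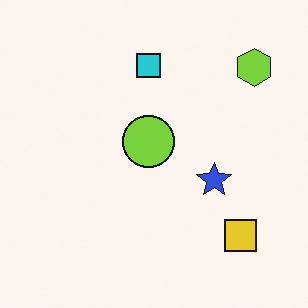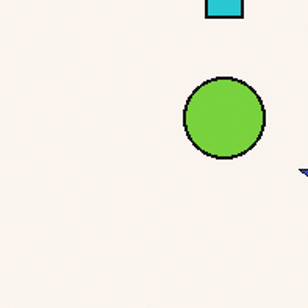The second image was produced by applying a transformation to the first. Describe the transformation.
The second image is the first cropped slightly and scaled back up.

The visible shapes are larger and the field of view is narrower; shapes near the original edges may be partly or wholly outside the frame — a crop-and-rescale.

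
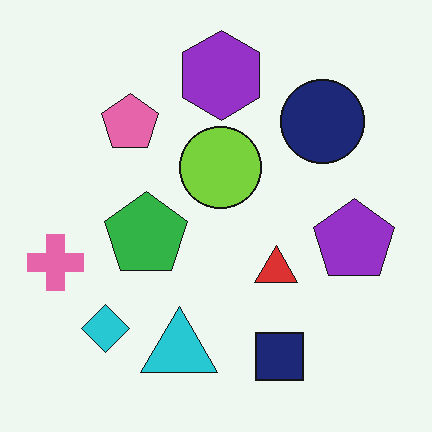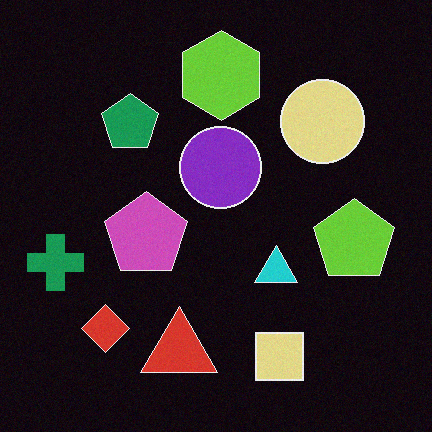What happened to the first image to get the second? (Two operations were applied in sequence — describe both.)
Color-inverted (negative), then degraded with light additive noise.

The light background has become dark and every shape's color is its complement — a photographic negative. Random speckle covers the whole image, including the flat background.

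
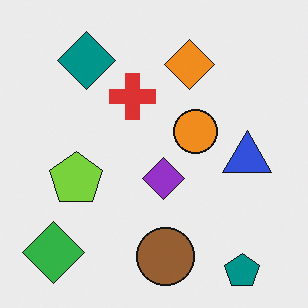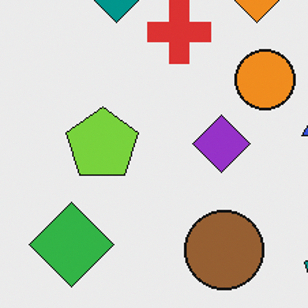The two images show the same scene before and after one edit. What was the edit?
The transformation is: cropped to a modestly smaller region and rescaled.

The visible shapes are larger and the field of view is narrower; shapes near the original edges may be partly or wholly outside the frame — a crop-and-rescale.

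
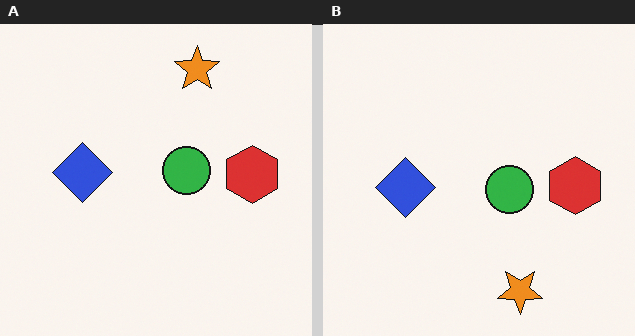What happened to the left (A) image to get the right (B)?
Flipped vertically (top ↔ bottom).

The orange star is in the top of the left (A) image and the bottom of the right (B) — shapes on opposite sides of the horizontal midline have swapped in a mirror flip.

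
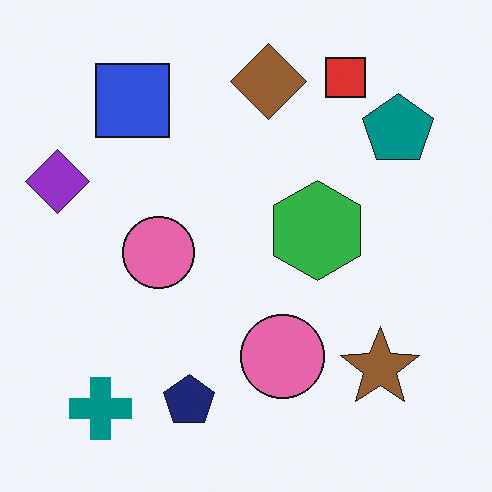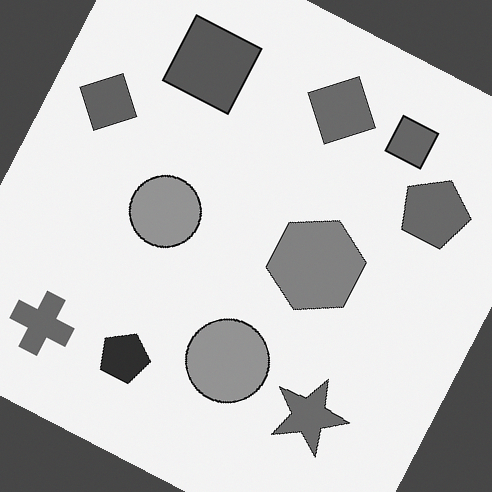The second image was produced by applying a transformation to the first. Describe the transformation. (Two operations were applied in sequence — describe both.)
This is the original image converted to grayscale, then rotated clockwise by a clearly visible amount.

All color is removed — every shape is now a shade of grey. Every shape is tilted by the same angle and the image corners show triangular fill wedges — a whole-image rotation by a non-right angle.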